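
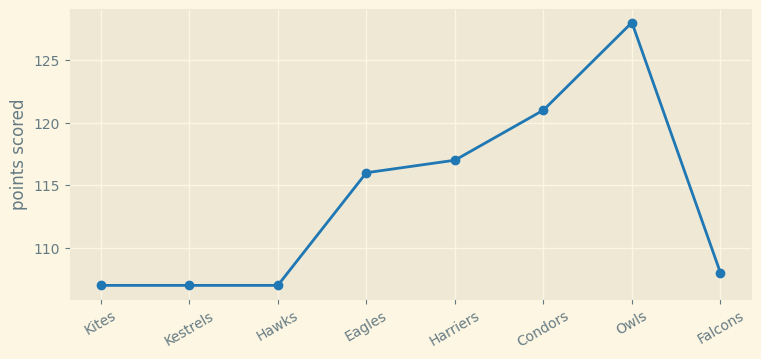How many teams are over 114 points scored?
Above 114: Eagles, Harriers, Condors, Owls.

4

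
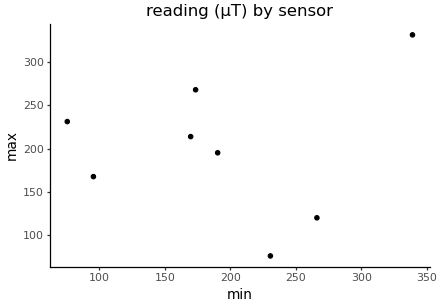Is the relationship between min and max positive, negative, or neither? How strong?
no clear correlation

Points are roughly uncorrelated; weak (|r| ≈ 0.1).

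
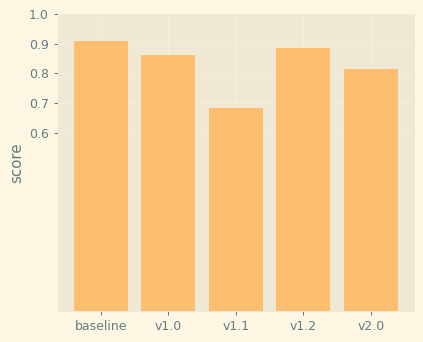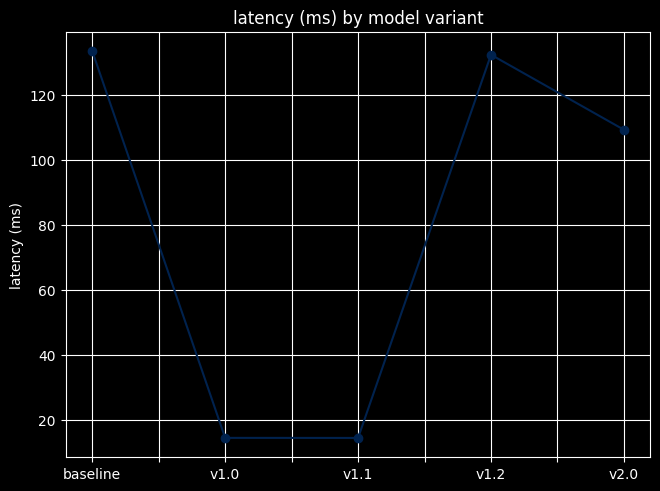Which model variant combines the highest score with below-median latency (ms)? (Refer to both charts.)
v1.0

Chart 2 median latency (ms) ≈ 100; below-median model variants: v1.0, v1.1. Among those, v1.0 has the highest score (≈ 0.9).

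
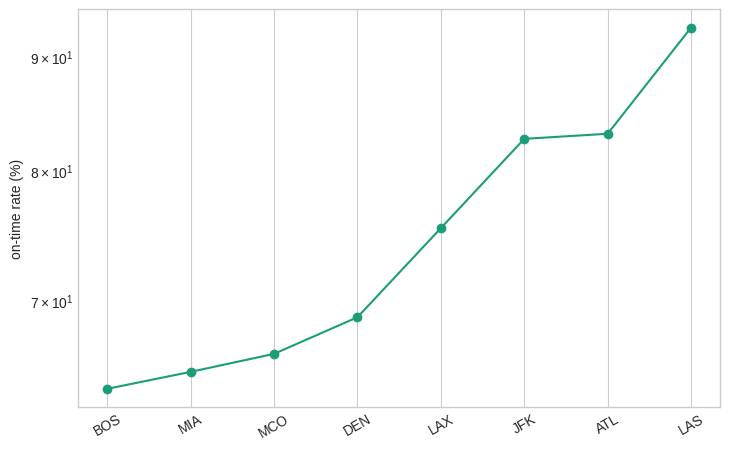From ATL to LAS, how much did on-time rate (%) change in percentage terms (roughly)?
ATL ≈ 85, LAS ≈ 95; (95 − 85) / 85 ≈ +11.8%.

≈ +11.8%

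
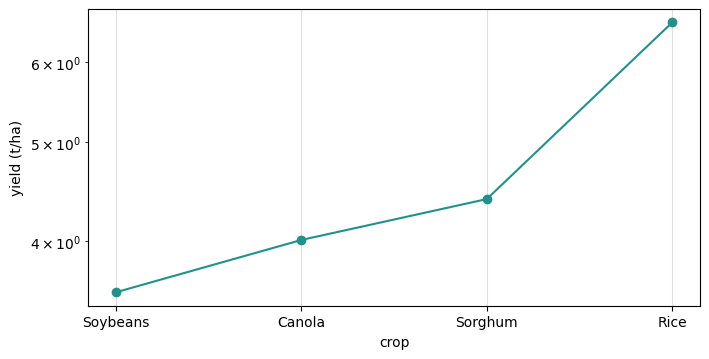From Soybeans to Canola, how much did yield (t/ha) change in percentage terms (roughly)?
≈ +14.3%

Soybeans ≈ 3.5, Canola ≈ 4.0; (4.0 − 3.5) / 3.5 ≈ +14.3%.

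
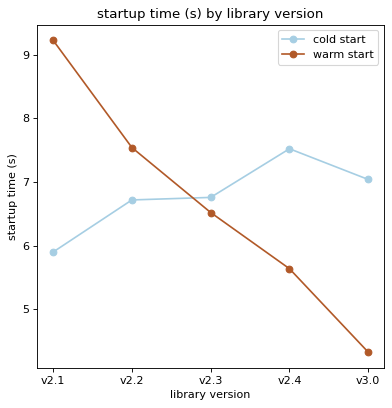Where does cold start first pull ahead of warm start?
v2.2: cold start ≈ 6.5 vs warm start ≈ 7.5 (not yet); v2.3: cold start ≈ 7.0 vs warm start ≈ 6.5 (first crossover).

v2.3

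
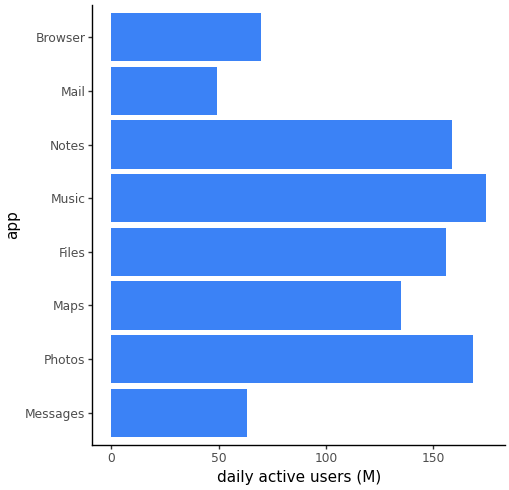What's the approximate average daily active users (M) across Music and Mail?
(180 + 40) / 2 ≈ 110.

≈ 110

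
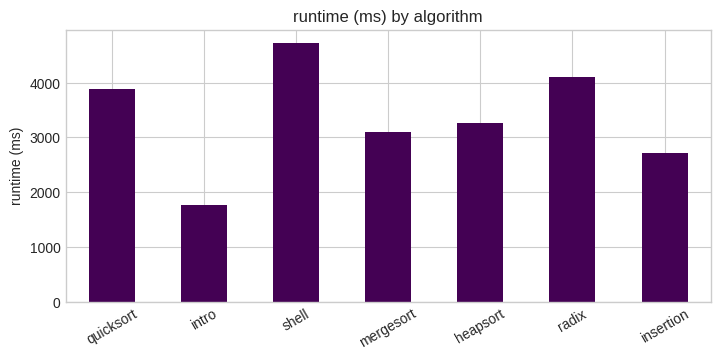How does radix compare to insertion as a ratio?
radix ≈ 4000, insertion ≈ 2500; 4000/2500 ≈ 1.6.

≈ 1.6×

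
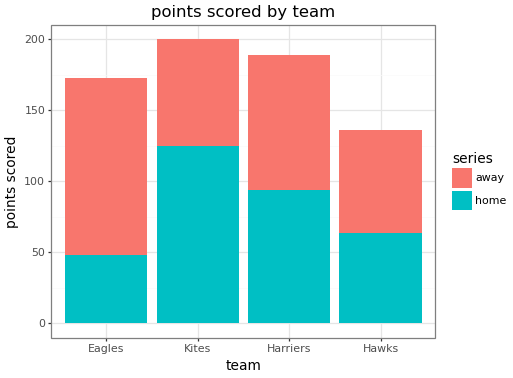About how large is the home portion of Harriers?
home top ≈ 100, bottom ≈ 0; segment ≈ 100.

≈ 100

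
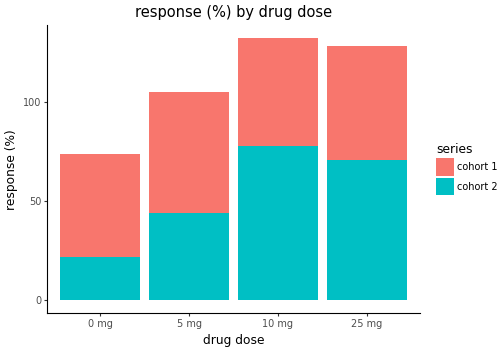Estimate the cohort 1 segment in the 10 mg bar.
≈ 60

cohort 1 top ≈ 140, bottom ≈ 80; segment ≈ 60.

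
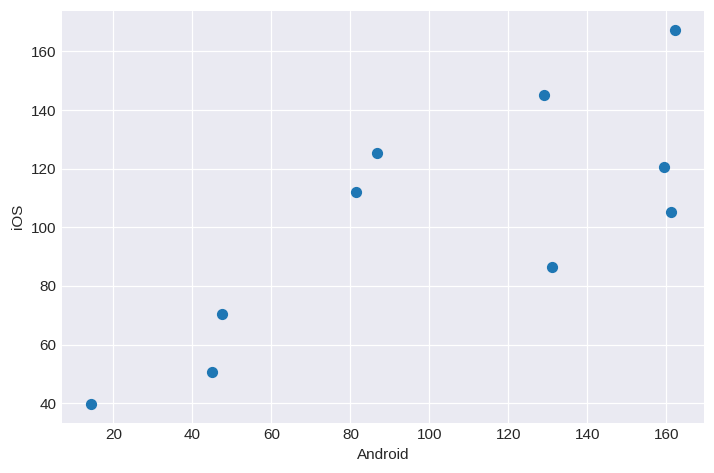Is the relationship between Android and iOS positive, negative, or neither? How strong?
Points are positively correlated; strong (|r| ≈ 0.8).

positive, strong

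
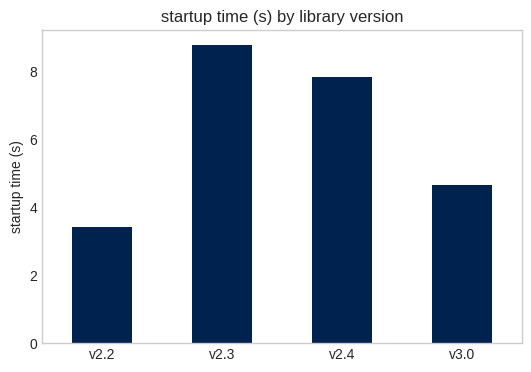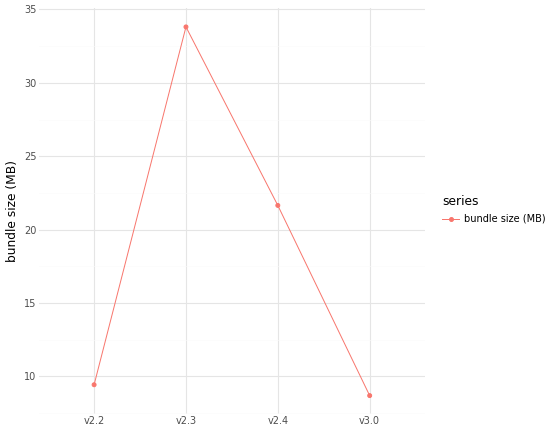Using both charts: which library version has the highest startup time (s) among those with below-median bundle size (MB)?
v3.0

Chart 2 median bundle size (MB) ≈ 15; below-median library versions: v2.2, v3.0. Among those, v3.0 has the highest startup time (s) (≈ 5).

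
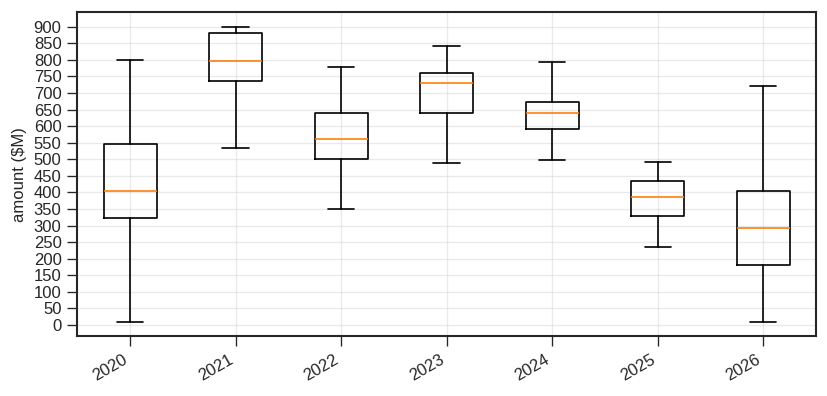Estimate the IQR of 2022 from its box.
Q3 ≈ 650, Q1 ≈ 500; IQR ≈ 150.

≈ 150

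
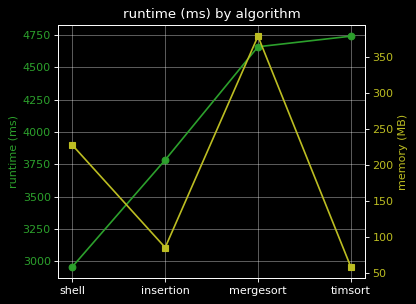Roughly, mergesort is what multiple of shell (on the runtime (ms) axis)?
mergesort ≈ 4600, shell ≈ 3000; 4600/3000 ≈ 1.53.

≈ 1.53×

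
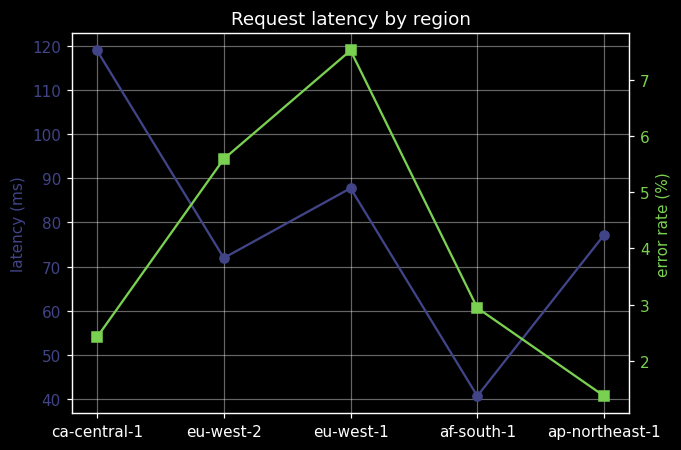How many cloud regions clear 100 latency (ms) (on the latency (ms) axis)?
1

Above 100: ca-central-1.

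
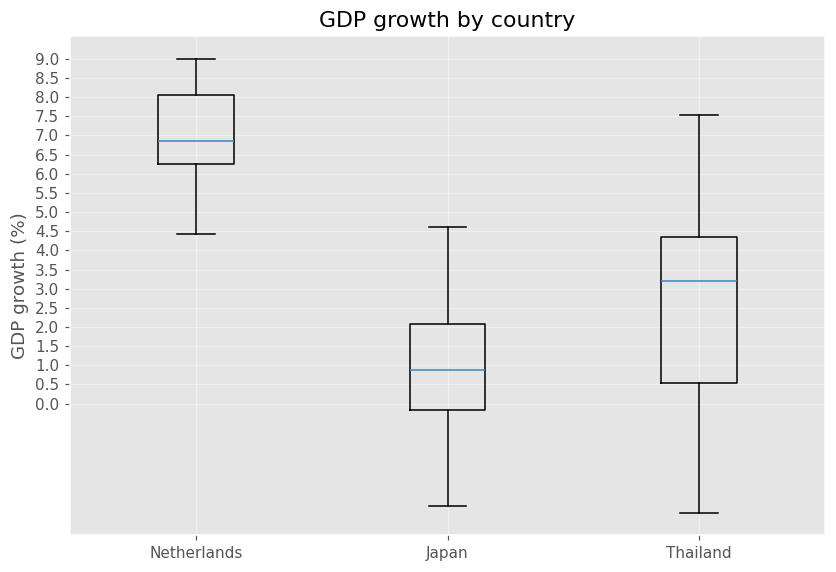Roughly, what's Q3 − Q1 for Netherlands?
≈ 1.5

Q3 ≈ 8.0, Q1 ≈ 6.5; IQR ≈ 1.5.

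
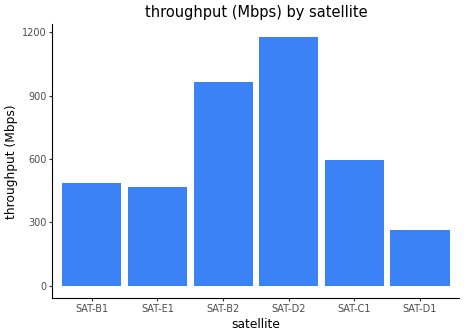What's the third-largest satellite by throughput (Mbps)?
SAT-C1

Top 4: SAT-D2 ≈ 1200, SAT-B2 ≈ 1000, SAT-C1 ≈ 600, SAT-B1 ≈ 500.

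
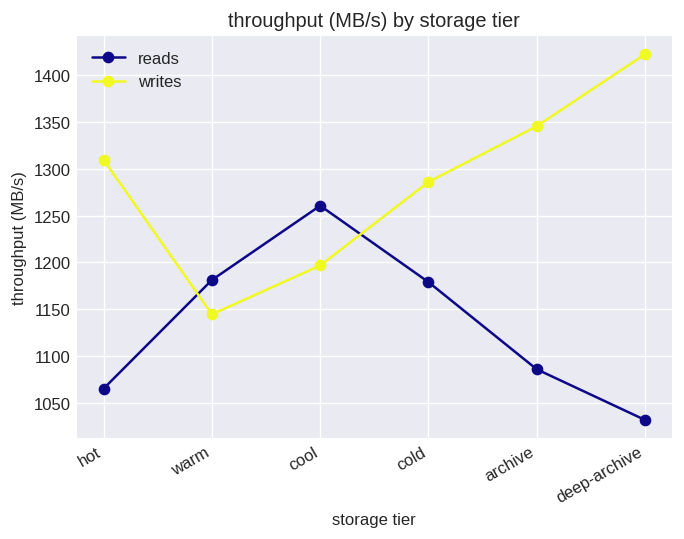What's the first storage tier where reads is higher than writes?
warm

hot: reads ≈ 1050 vs writes ≈ 1300 (not yet); warm: reads ≈ 1200 vs writes ≈ 1150 (first crossover).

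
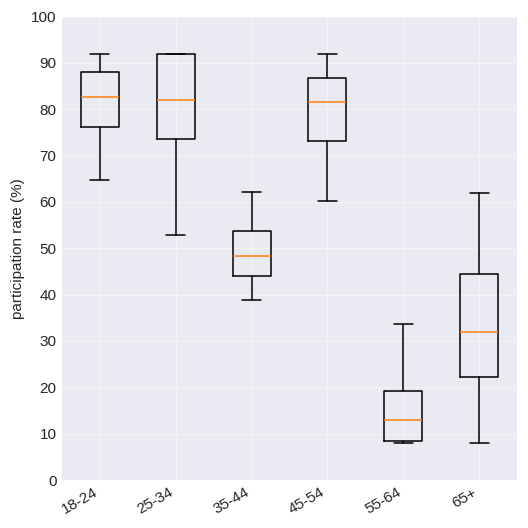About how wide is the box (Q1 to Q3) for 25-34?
Q3 ≈ 90, Q1 ≈ 70; IQR ≈ 20.

≈ 20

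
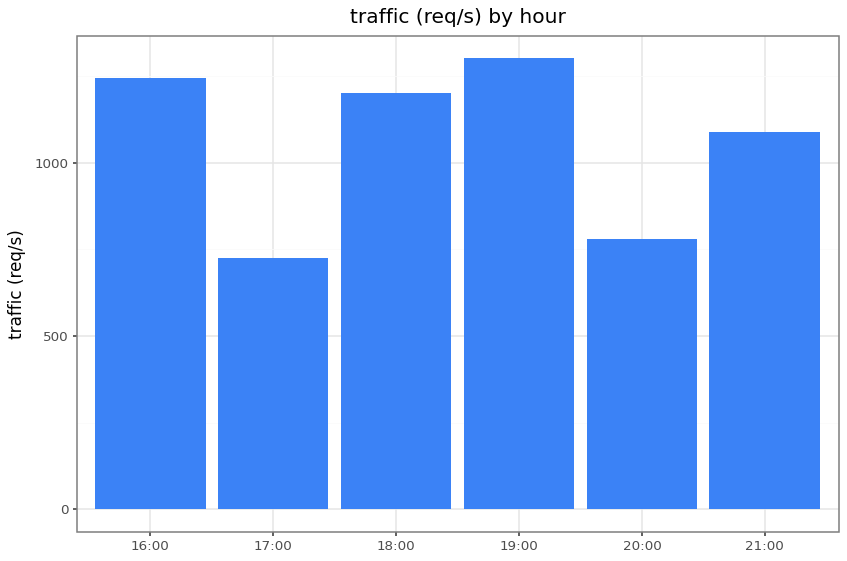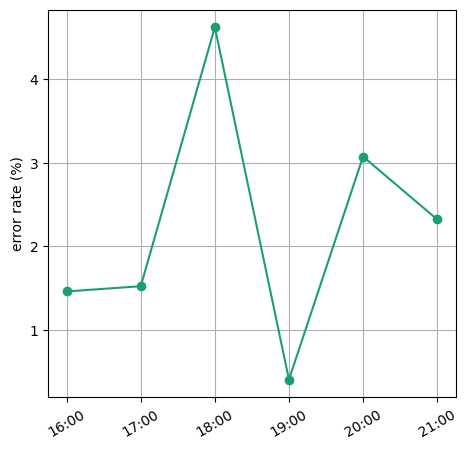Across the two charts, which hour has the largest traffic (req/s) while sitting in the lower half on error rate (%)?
19:00

Chart 2 median error rate (%) ≈ 2; below-median hours: 16:00, 17:00, 19:00. Among those, 19:00 has the highest traffic (req/s) (≈ 1400).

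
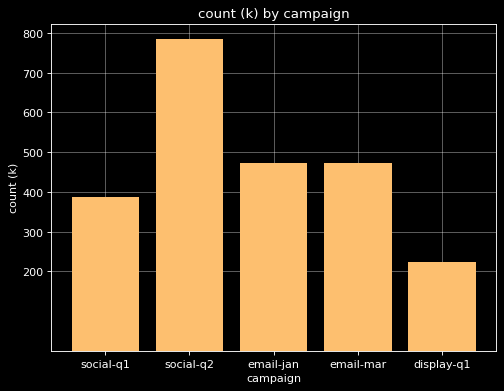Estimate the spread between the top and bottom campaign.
≈ 600

Max social-q2 ≈ 800, min display-q1 ≈ 200; range ≈ 600.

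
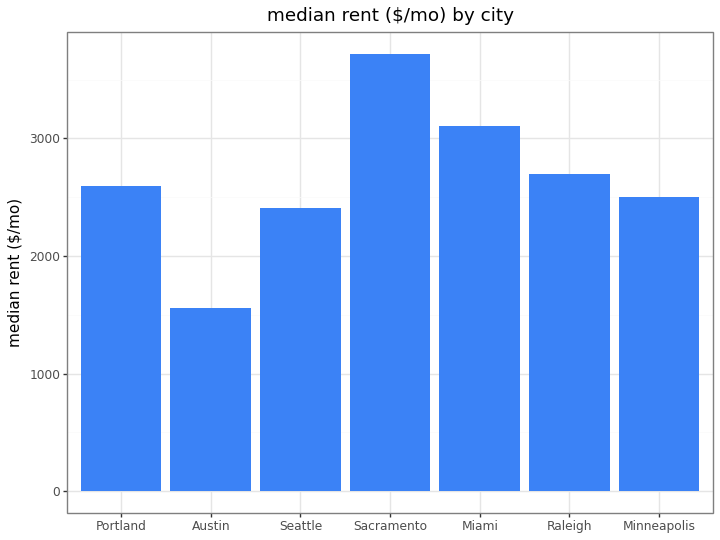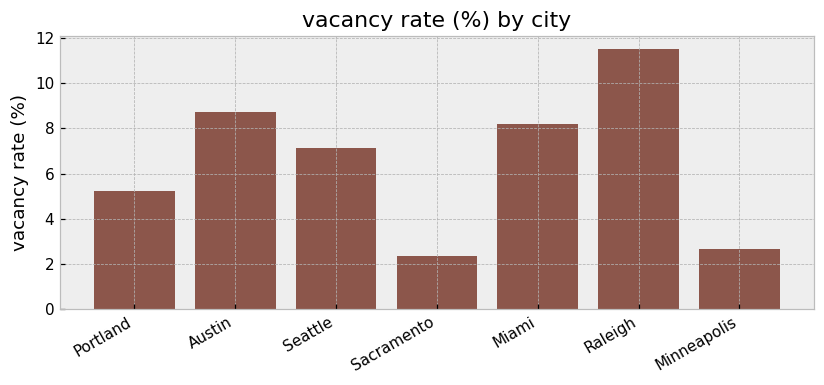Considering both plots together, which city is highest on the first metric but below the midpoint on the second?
Chart 2 median vacancy rate (%) ≈ 8; below-median cities: Portland, Sacramento, Minneapolis. Among those, Sacramento has the highest median rent ($/mo) (≈ 3500).

Sacramento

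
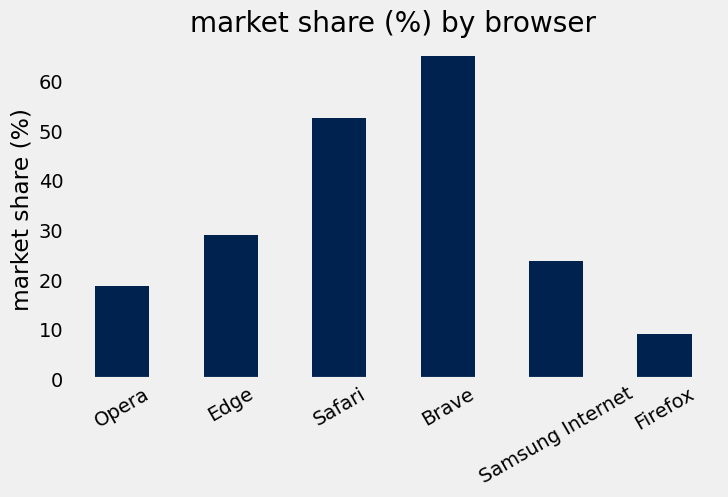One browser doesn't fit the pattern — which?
Brave

Brave ≈ 60; the rest sit between ≈ 10 and ≈ 50.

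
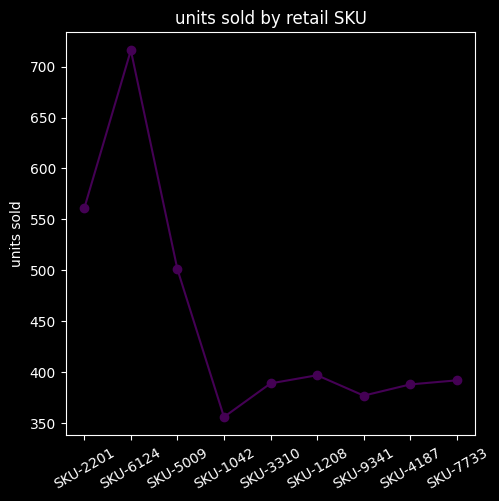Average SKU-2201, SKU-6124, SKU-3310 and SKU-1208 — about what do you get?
≈ 512

(550 + 700 + 400 + 400) / 4 ≈ 512.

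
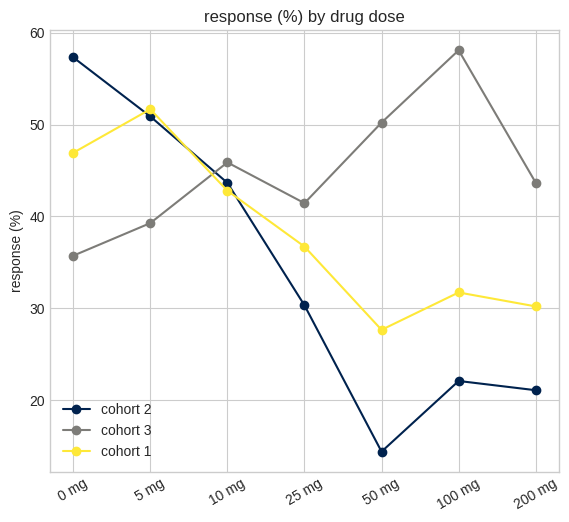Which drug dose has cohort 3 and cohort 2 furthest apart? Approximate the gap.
100 mg: cohort 3 ≈ 60, cohort 2 ≈ 20 → gap ≈ 40. Next-largest (50 mg) is only ≈ 35.

100 mg, ≈ 40 %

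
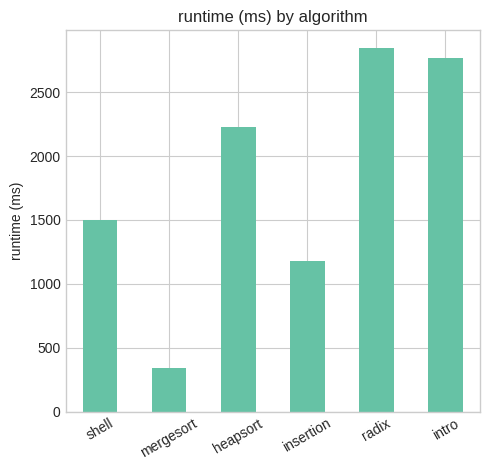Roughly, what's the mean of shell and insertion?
(1500 + 1000) / 2 ≈ 1250.

≈ 1250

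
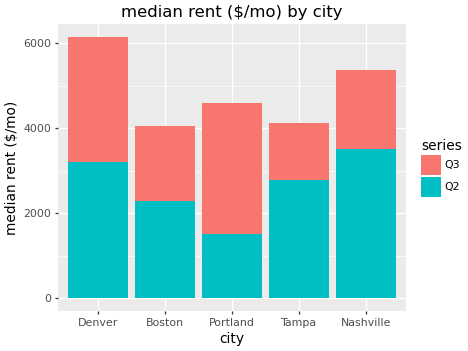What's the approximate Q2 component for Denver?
≈ 3000

Q2 top ≈ 3000, bottom ≈ 0; segment ≈ 3000.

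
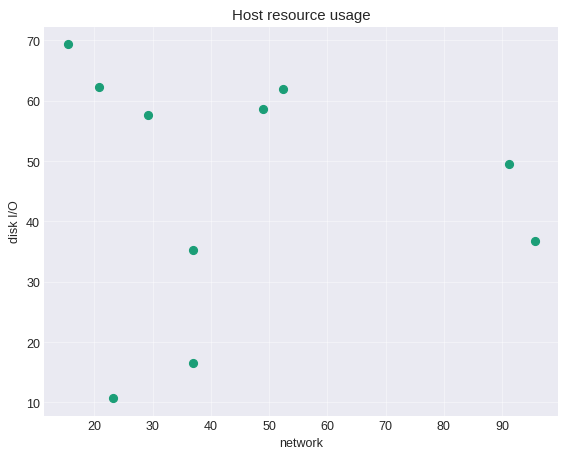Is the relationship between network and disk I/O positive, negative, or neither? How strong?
Points are roughly uncorrelated; weak (|r| ≈ 0.1).

no clear correlation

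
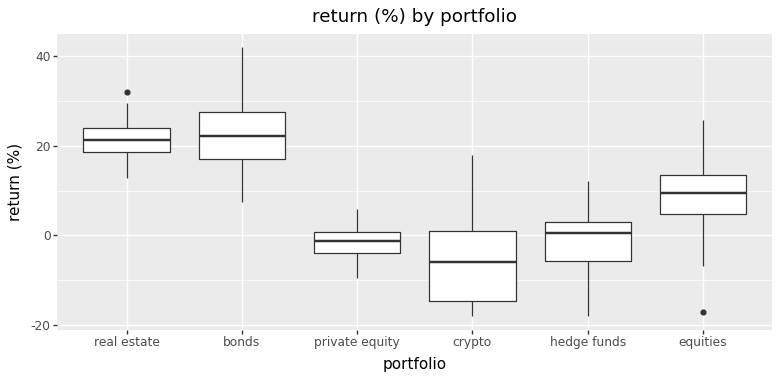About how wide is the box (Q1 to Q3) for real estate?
Q3 ≈ 25, Q1 ≈ 20; IQR ≈ 5.

≈ 5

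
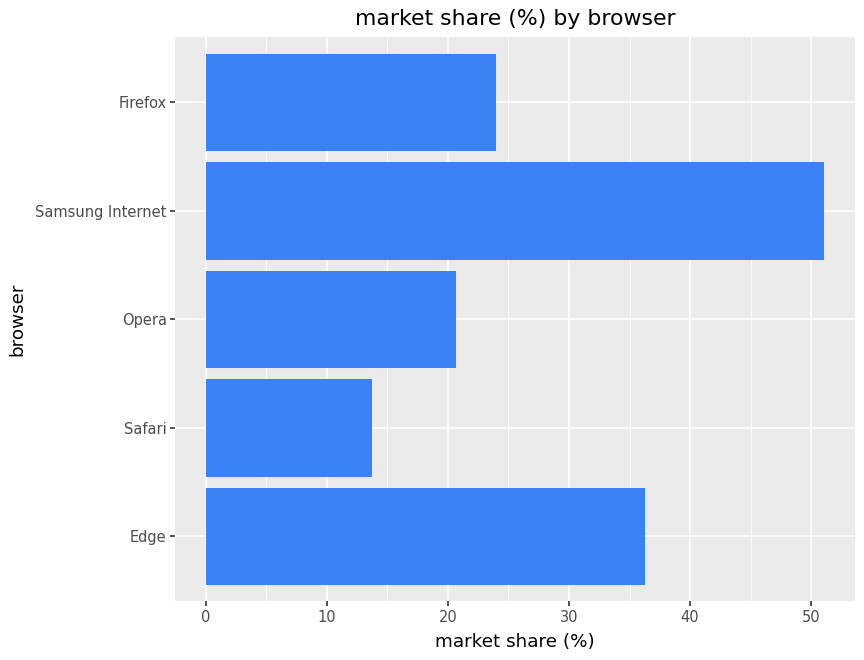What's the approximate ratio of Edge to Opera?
Edge ≈ 35, Opera ≈ 20; 35/20 ≈ 1.75.

≈ 1.75×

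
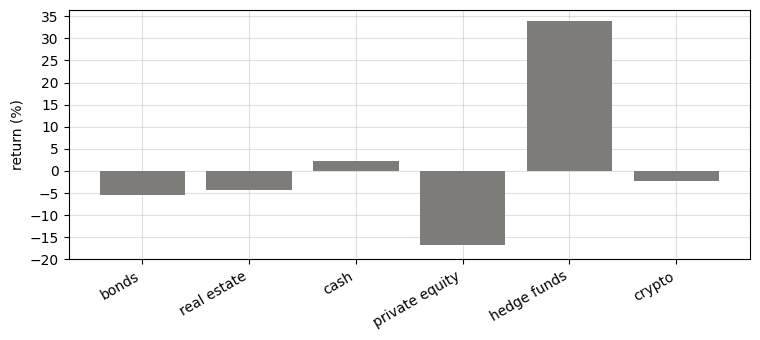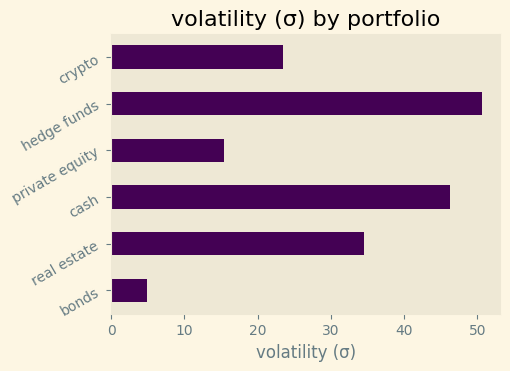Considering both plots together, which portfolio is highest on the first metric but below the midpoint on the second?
Chart 2 median volatility (σ) ≈ 30; below-median portfolios: bonds, private equity, crypto. Among those, crypto has the highest return (%) (≈ 0).

crypto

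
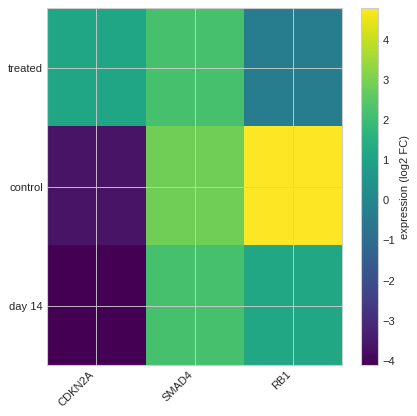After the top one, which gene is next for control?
Top 3 for control: RB1 ≈ 5, SMAD4 ≈ 3, CDKN2A ≈ -4.

SMAD4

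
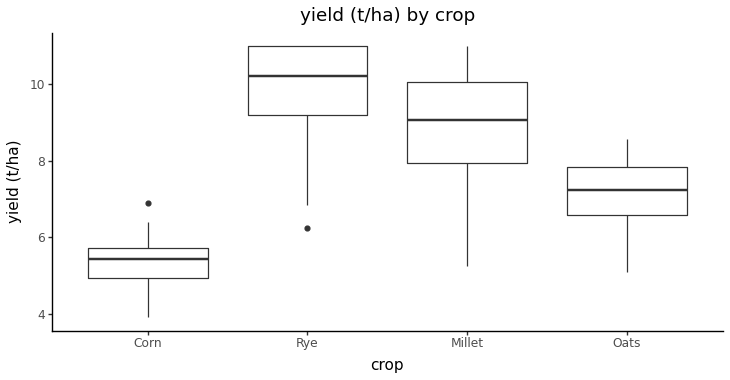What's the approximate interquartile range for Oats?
Q3 ≈ 8.0, Q1 ≈ 6.5; IQR ≈ 1.5.

≈ 1.5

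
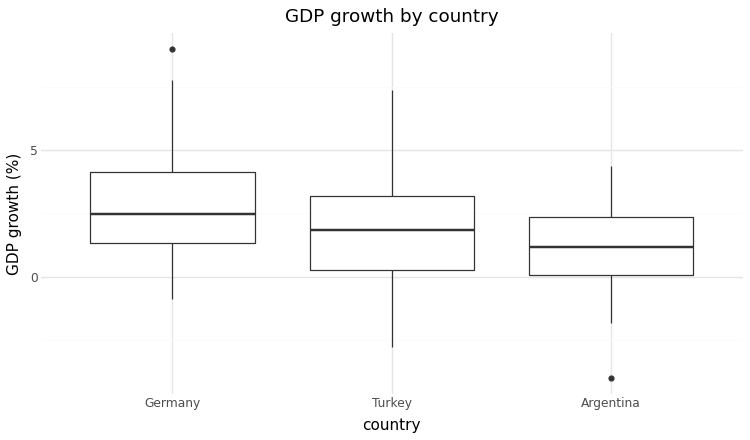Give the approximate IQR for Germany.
Q3 ≈ 4.0, Q1 ≈ 1.5; IQR ≈ 2.5.

≈ 2.5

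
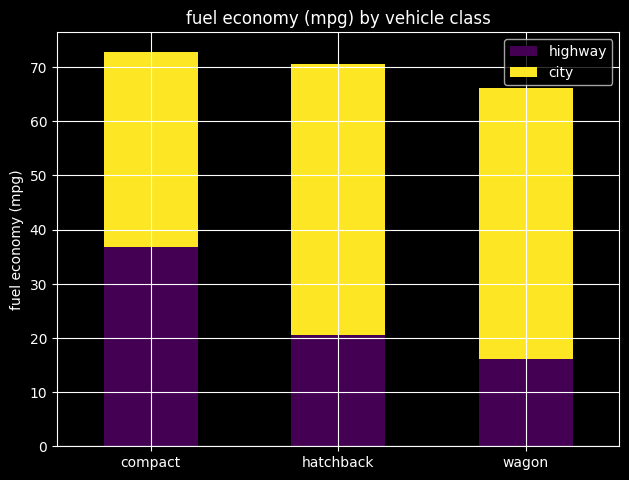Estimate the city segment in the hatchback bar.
≈ 50

city top ≈ 70, bottom ≈ 20; segment ≈ 50.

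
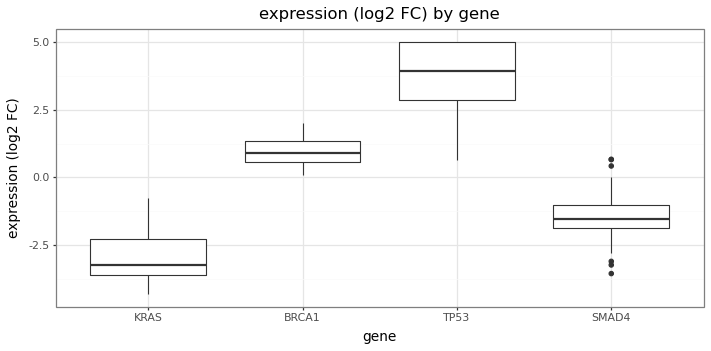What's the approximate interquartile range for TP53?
Q3 ≈ 5, Q1 ≈ 3; IQR ≈ 2.

≈ 2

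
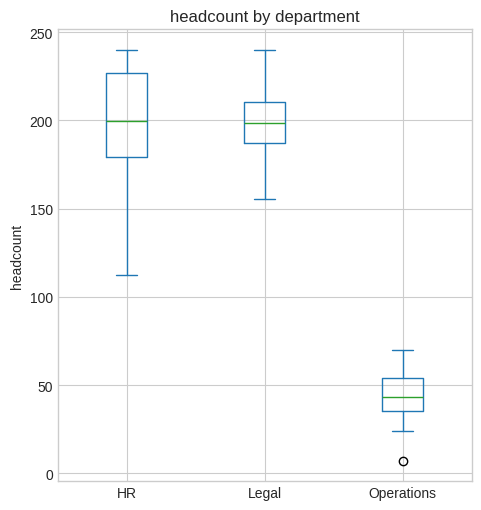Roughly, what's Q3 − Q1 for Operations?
Q3 ≈ 60, Q1 ≈ 40; IQR ≈ 20.

≈ 20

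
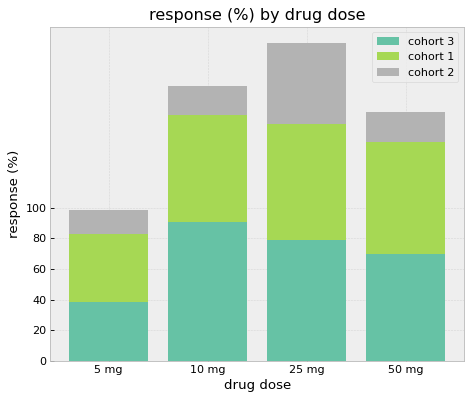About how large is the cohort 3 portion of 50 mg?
cohort 3 top ≈ 60, bottom ≈ 0; segment ≈ 60.

≈ 60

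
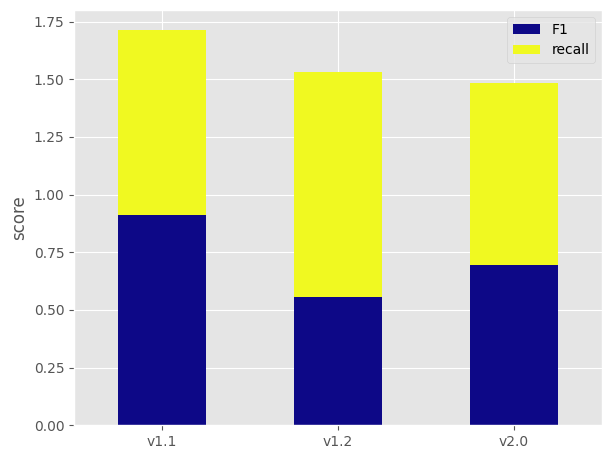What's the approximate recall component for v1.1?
≈ 0.8

recall top ≈ 1.8, bottom ≈ 1.0; segment ≈ 0.8.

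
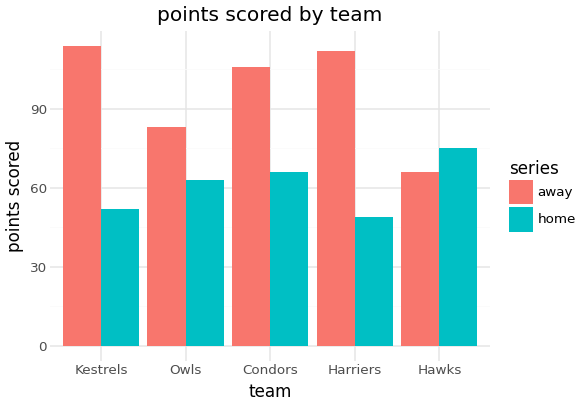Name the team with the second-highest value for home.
Condors

Top 3 for home: Hawks ≈ 80, Condors ≈ 70, Owls ≈ 60.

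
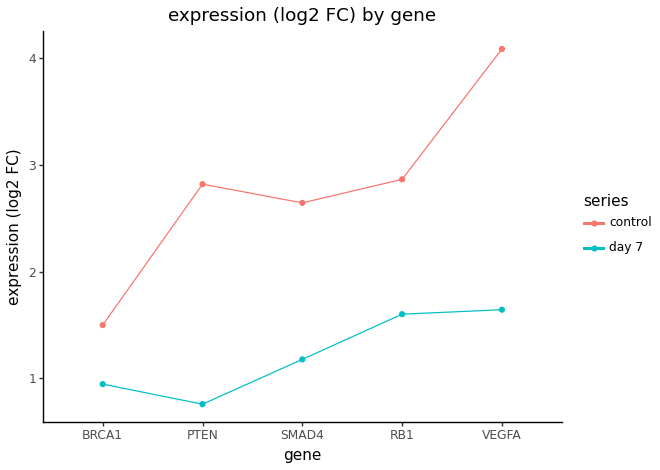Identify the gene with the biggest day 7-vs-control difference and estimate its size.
VEGFA: day 7 ≈ 1.5, control ≈ 4.0 → gap ≈ 2.5. Next-largest (PTEN) is only ≈ 2.0.

VEGFA, ≈ 2.5 log2 FC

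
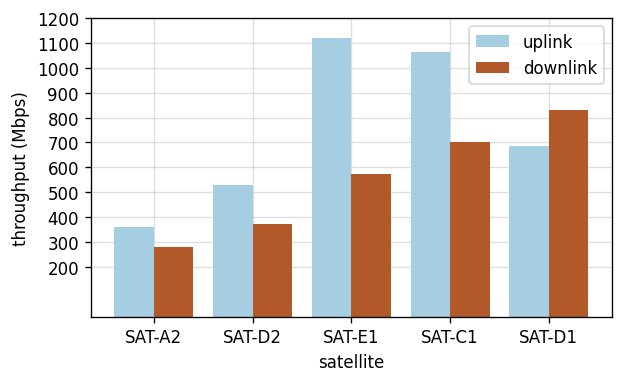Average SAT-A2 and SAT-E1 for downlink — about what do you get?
(300 + 600) / 2 ≈ 450.

≈ 450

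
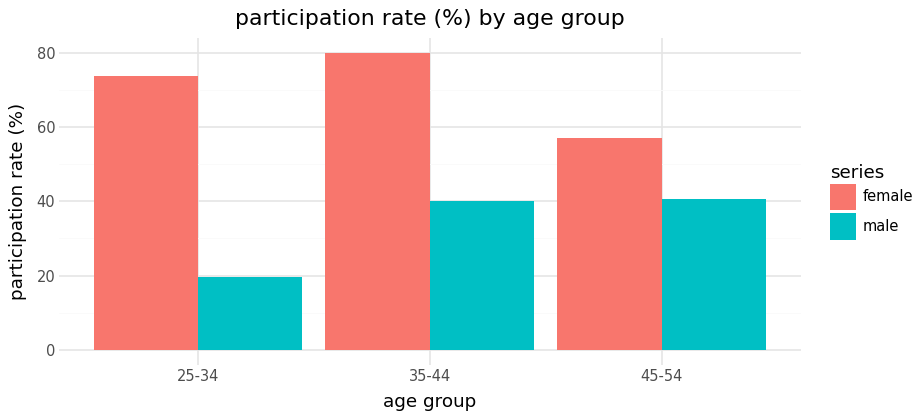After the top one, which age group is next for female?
25-34

Top 3 for female: 35-44 ≈ 80, 25-34 ≈ 70, 45-54 ≈ 60.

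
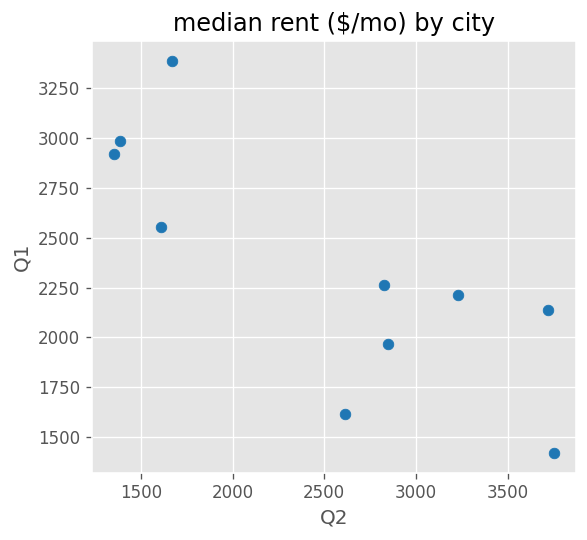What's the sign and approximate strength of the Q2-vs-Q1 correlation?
negative, strong

Points are negatively correlated; strong (|r| ≈ 0.8).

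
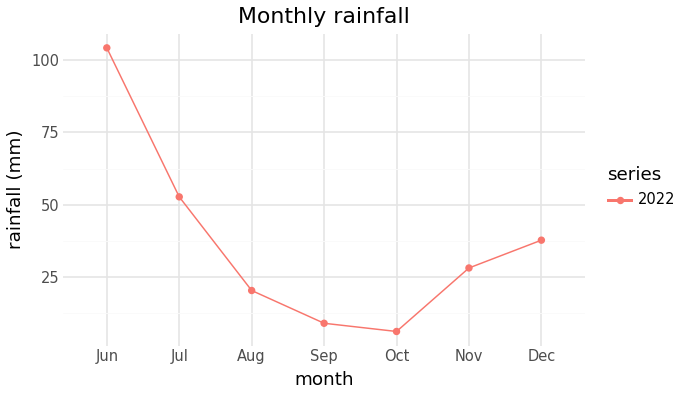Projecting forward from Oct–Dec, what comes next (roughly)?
≈ 55

Last three: 10, 30, 40 → slope ≈ 15/step → next ≈ 55.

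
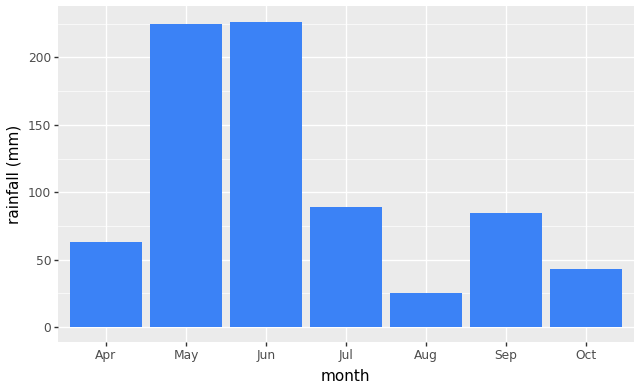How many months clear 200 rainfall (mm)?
Above 200: May, Jun.

2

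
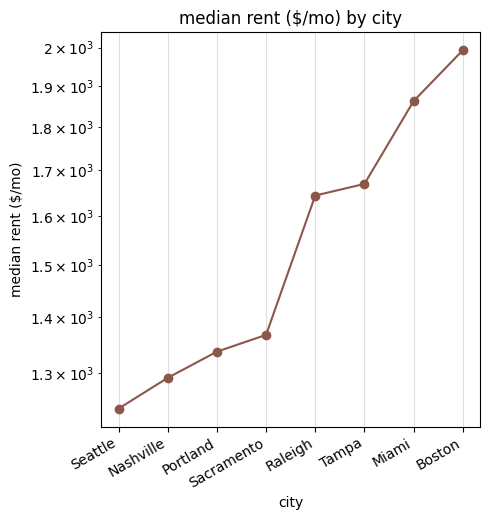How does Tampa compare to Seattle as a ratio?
Tampa ≈ 1700, Seattle ≈ 1200; 1700/1200 ≈ 1.42.

≈ 1.42×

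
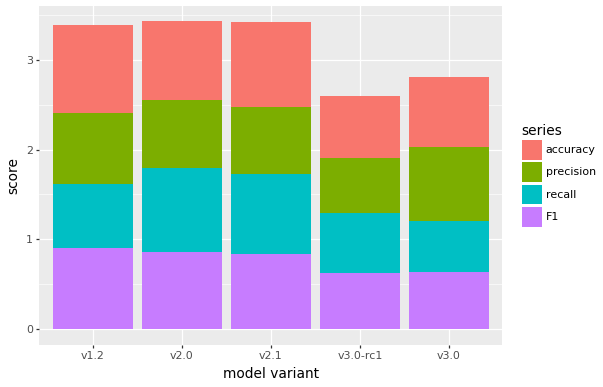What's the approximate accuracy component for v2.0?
≈ 1.0

accuracy top ≈ 3.5, bottom ≈ 2.5; segment ≈ 1.0.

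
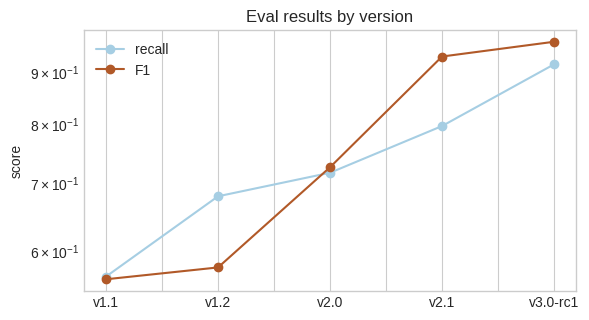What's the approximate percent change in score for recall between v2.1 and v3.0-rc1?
v2.1 ≈ 0.80, v3.0-rc1 ≈ 0.90; (0.90 − 0.80) / 0.80 ≈ +12.5%.

≈ +12.5%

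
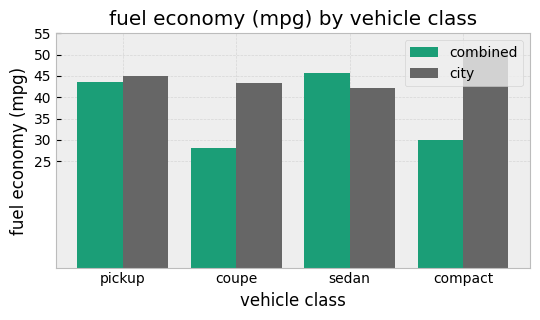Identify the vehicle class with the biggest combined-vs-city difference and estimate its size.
compact: combined ≈ 30, city ≈ 50 → gap ≈ 20. Next-largest (coupe) is only ≈ 15.

compact, ≈ 20 mpg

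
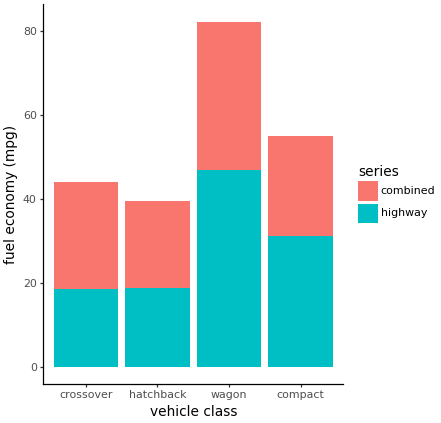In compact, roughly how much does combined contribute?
≈ 20

combined top ≈ 50, bottom ≈ 30; segment ≈ 20.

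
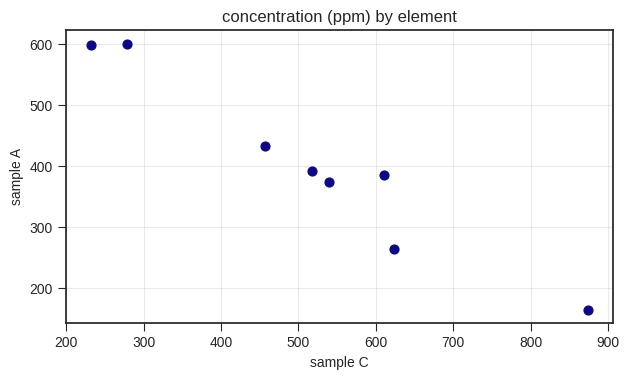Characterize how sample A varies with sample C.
Points are negatively correlated; strong (|r| ≈ 1.0).

negative, strong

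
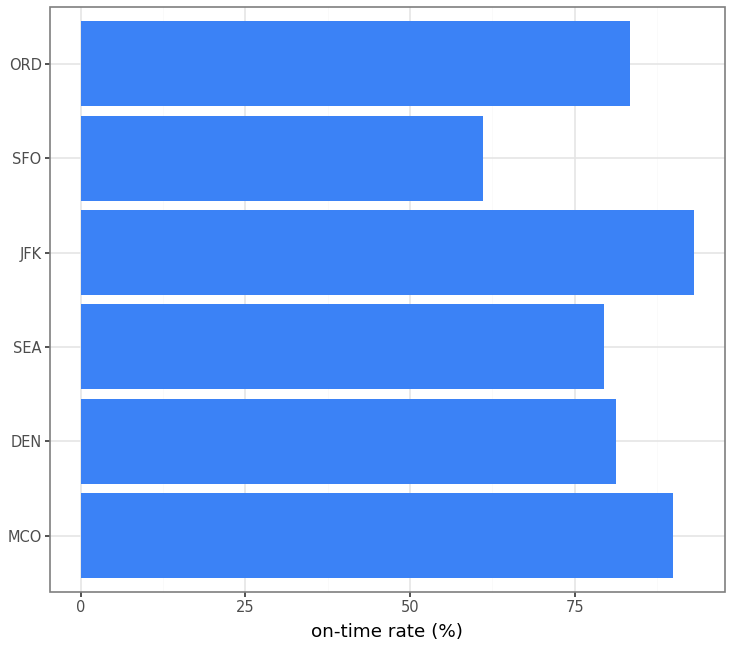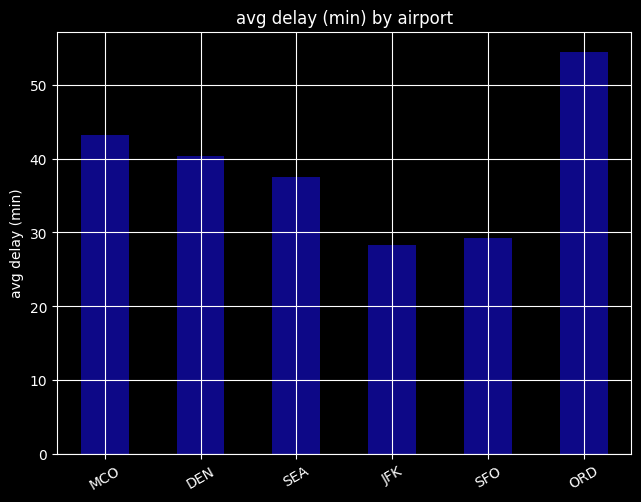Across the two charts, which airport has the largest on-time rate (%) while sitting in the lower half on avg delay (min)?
JFK

Chart 2 median avg delay (min) ≈ 40; below-median airports: SEA, JFK, SFO. Among those, JFK has the highest on-time rate (%) (≈ 90).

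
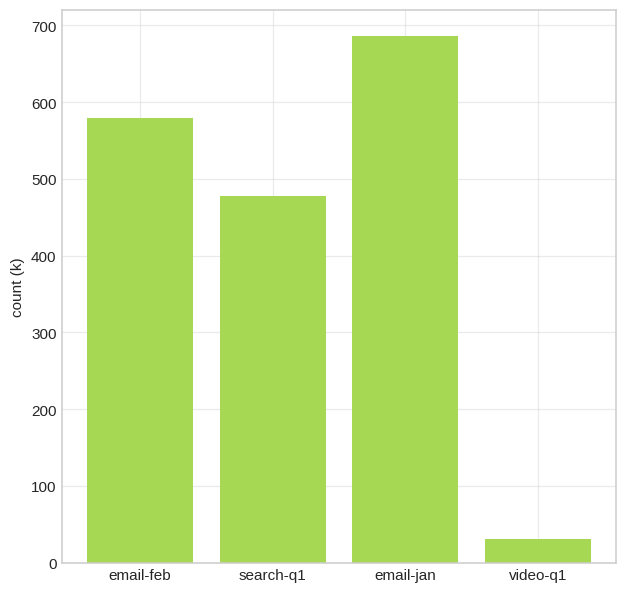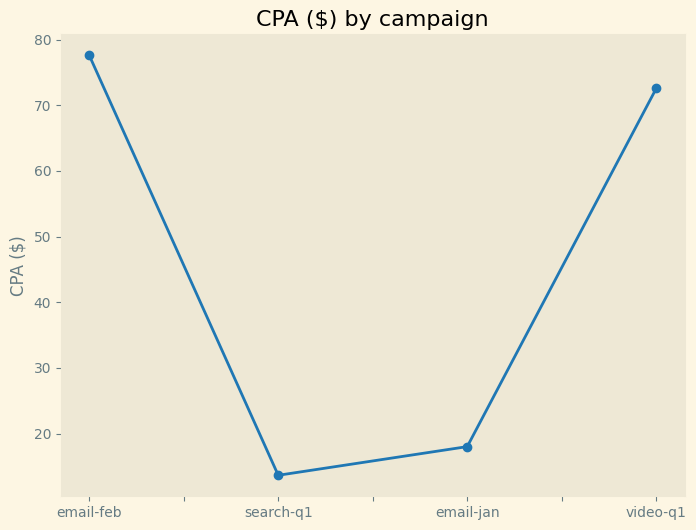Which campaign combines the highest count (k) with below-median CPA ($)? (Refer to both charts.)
email-jan

Chart 2 median CPA ($) ≈ 50; below-median campaigns: search-q1, email-jan. Among those, email-jan has the highest count (k) (≈ 700).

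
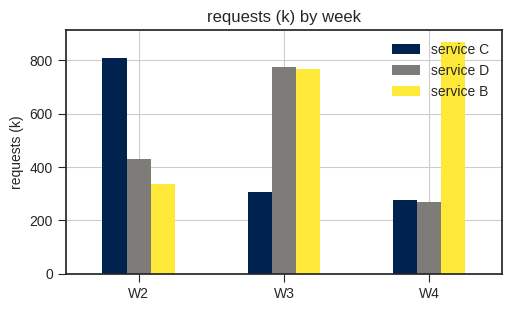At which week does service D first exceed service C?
W2: service D ≈ 400 vs service C ≈ 800 (not yet); W3: service D ≈ 800 vs service C ≈ 300 (first crossover).

W3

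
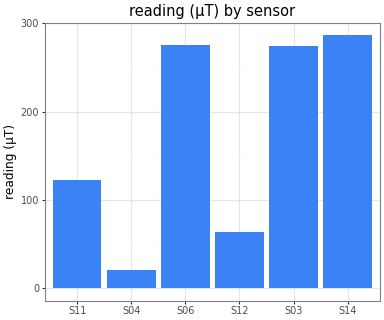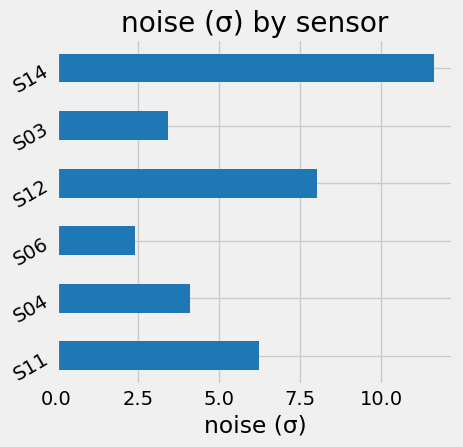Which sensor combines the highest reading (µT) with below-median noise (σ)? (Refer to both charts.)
Chart 2 median noise (σ) ≈ 6; below-median sensors: S04, S06, S03. Among those, S06 has the highest reading (µT) (≈ 300).

S06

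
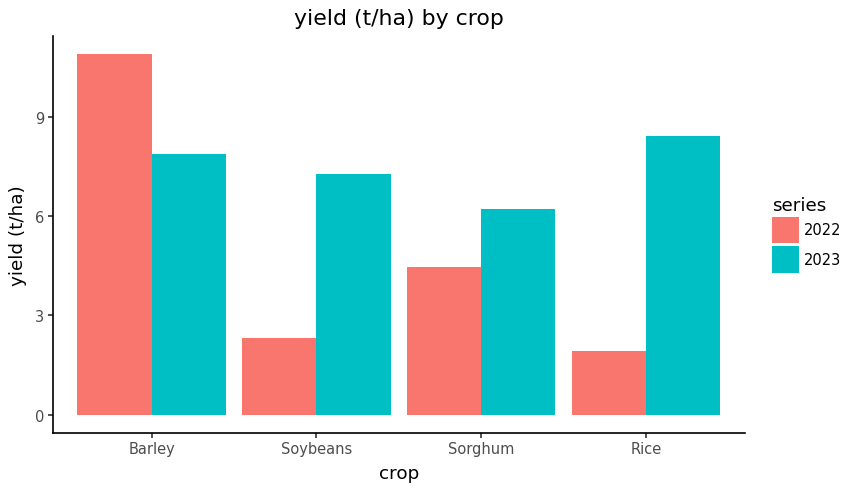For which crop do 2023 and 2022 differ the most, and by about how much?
Rice: 2023 ≈ 8, 2022 ≈ 2 → gap ≈ 6. Next-largest (Soybeans) is only ≈ 5.

Rice, ≈ 6 t/ha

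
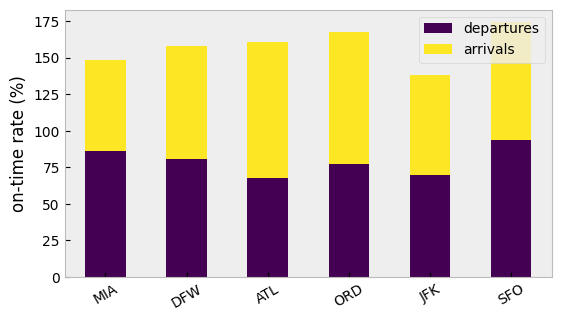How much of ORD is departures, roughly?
departures top ≈ 80, bottom ≈ 0; segment ≈ 80.

≈ 80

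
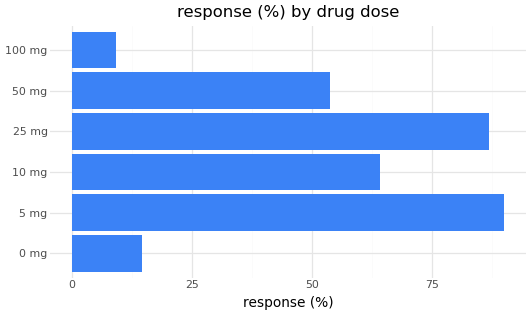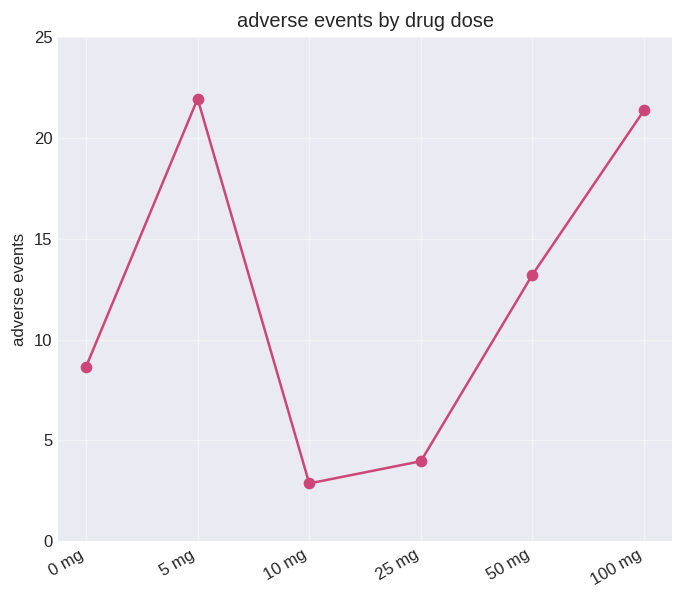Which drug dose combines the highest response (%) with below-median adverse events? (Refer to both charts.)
Chart 2 median adverse events ≈ 10; below-median drug doses: 0 mg, 10 mg, 25 mg. Among those, 25 mg has the highest response (%) (≈ 90).

25 mg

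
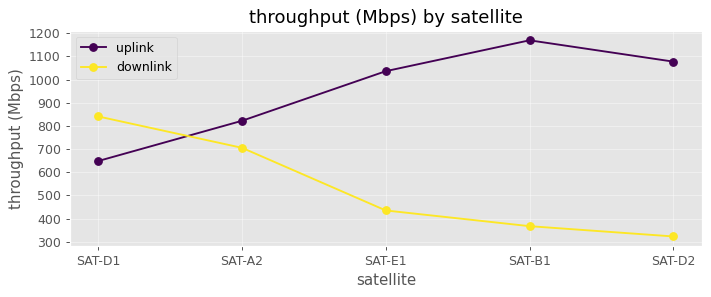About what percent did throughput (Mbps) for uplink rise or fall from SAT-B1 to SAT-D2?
SAT-B1 ≈ 1200, SAT-D2 ≈ 1100; (1100 − 1200) / 1200 ≈ -8.3%.

≈ -8.3%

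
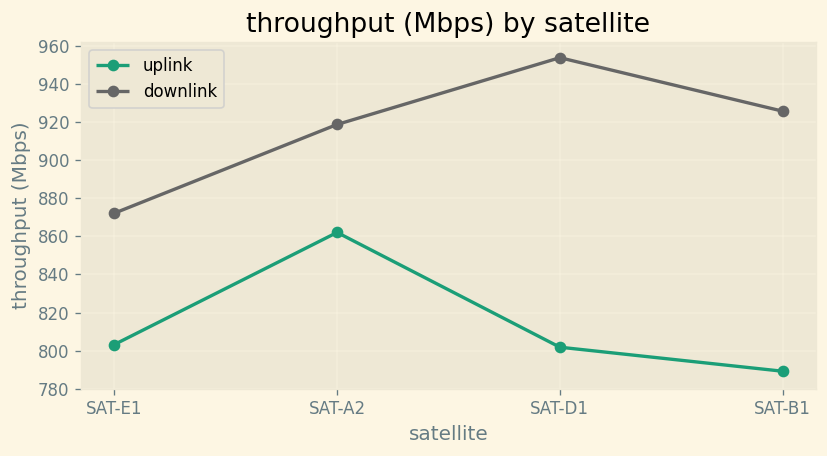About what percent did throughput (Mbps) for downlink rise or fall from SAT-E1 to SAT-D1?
≈ +9.1%

SAT-E1 ≈ 880, SAT-D1 ≈ 960; (960 − 880) / 880 ≈ +9.1%.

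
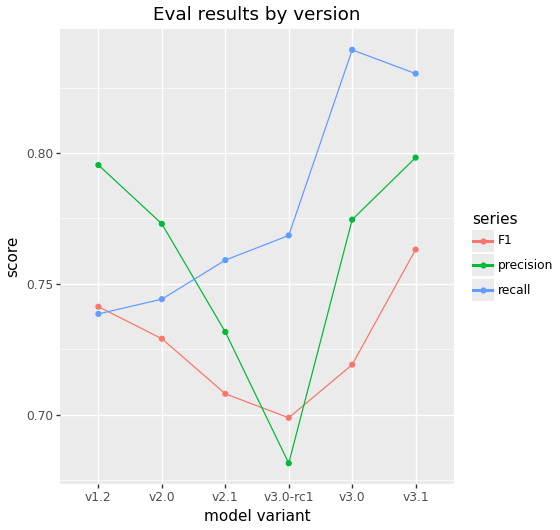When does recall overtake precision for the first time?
v2.0: recall ≈ 0.74 vs precision ≈ 0.78 (not yet); v2.1: recall ≈ 0.76 vs precision ≈ 0.74 (first crossover).

v2.1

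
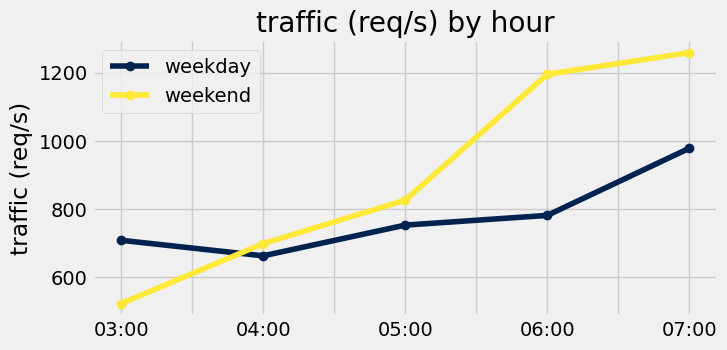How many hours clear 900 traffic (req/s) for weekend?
2

Above 900: 06:00, 07:00.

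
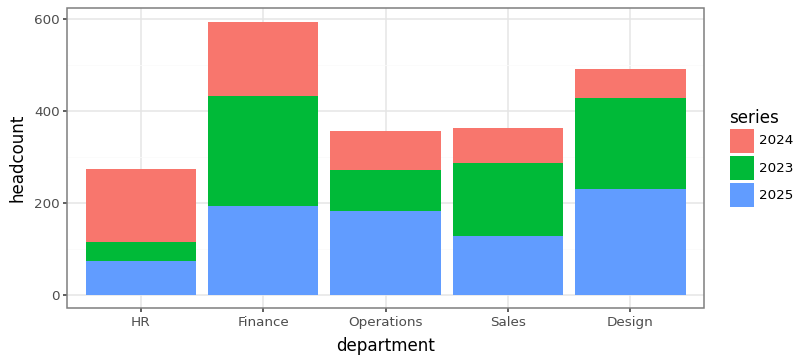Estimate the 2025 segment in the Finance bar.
≈ 200

2025 top ≈ 200, bottom ≈ 0; segment ≈ 200.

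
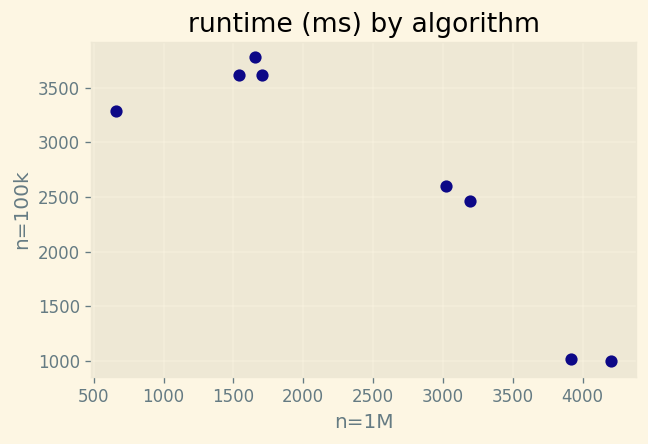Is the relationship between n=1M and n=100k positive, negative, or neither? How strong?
negative, strong

Points are negatively correlated; strong (|r| ≈ 0.9).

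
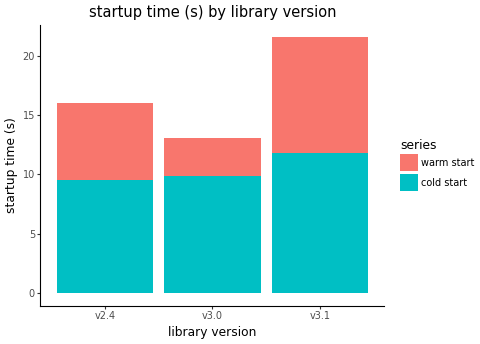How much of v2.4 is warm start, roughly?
≈ 6

warm start top ≈ 16, bottom ≈ 10; segment ≈ 6.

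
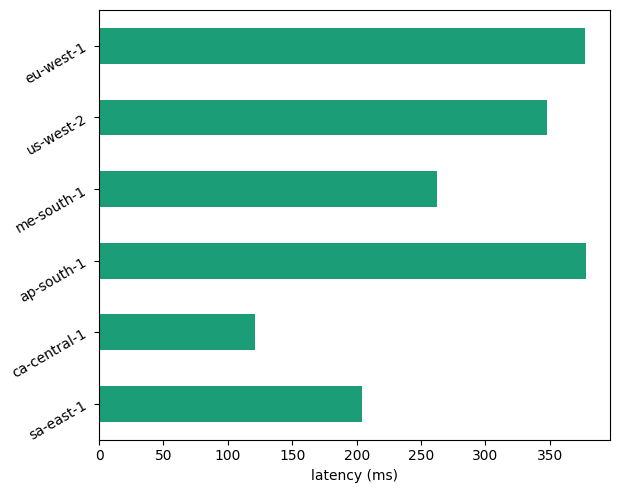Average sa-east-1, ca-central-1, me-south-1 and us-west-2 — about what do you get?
≈ 225

(200 + 100 + 250 + 350) / 4 ≈ 225.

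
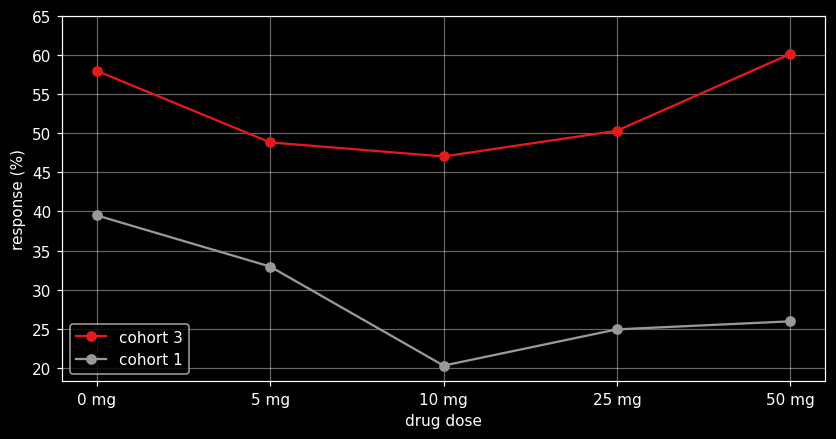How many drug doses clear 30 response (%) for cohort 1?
2

Above 30: 0 mg, 5 mg.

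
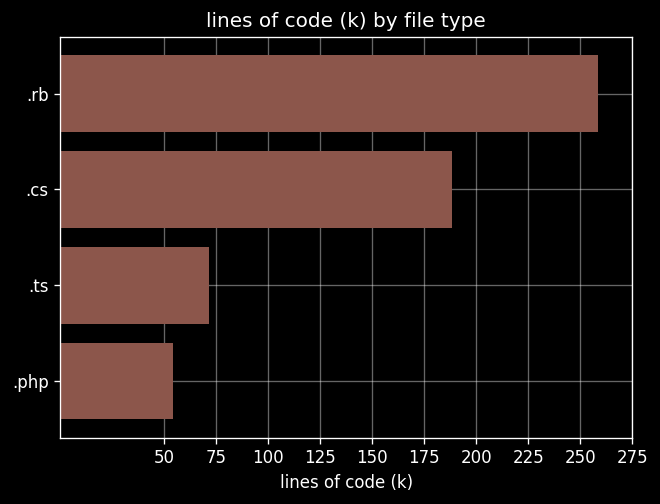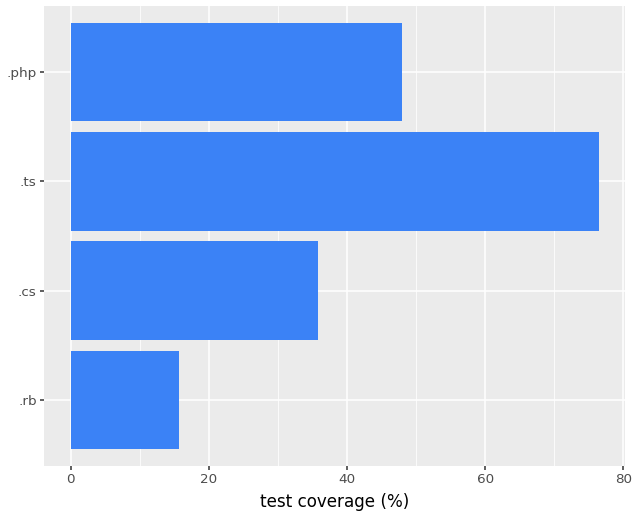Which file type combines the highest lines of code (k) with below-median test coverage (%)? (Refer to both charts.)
Chart 2 median test coverage (%) ≈ 40; below-median file types: .rb, .cs. Among those, .rb has the highest lines of code (k) (≈ 250).

.rb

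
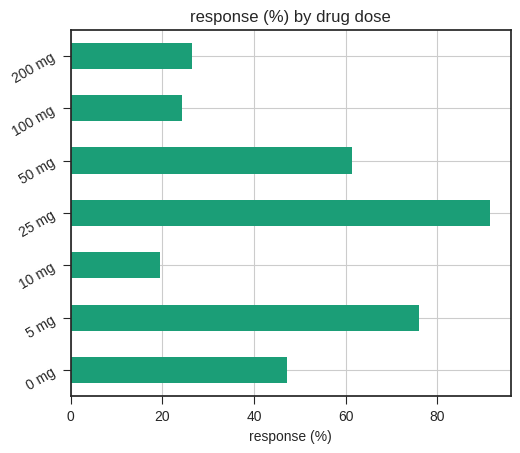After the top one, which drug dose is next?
Top 3: 25 mg ≈ 90, 5 mg ≈ 80, 50 mg ≈ 60.

5 mg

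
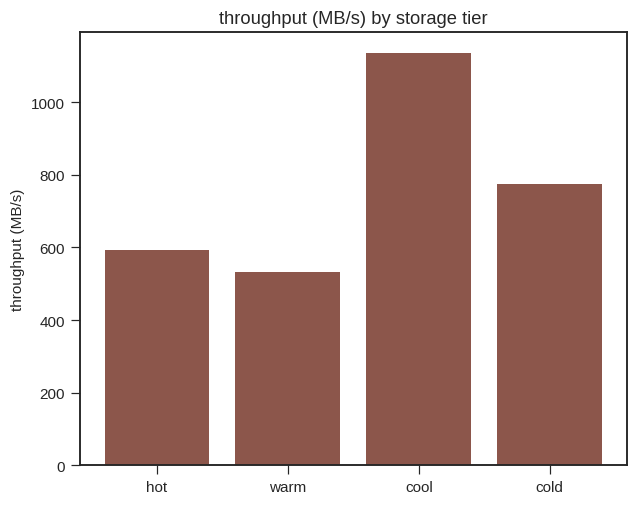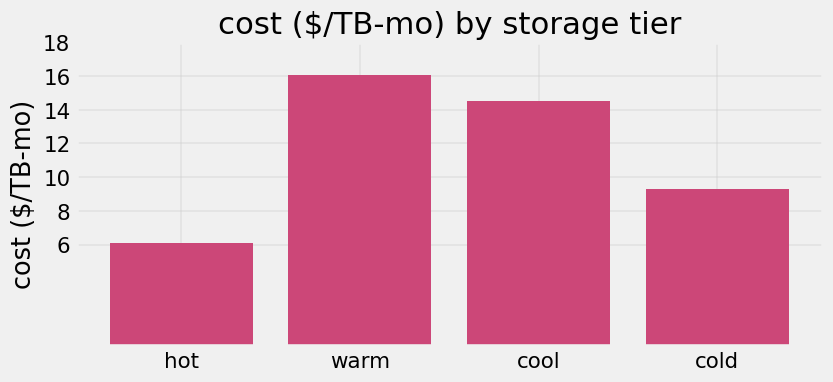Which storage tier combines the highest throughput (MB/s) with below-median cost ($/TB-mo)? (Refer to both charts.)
cold

Chart 2 median cost ($/TB-mo) ≈ 12; below-median storage tiers: hot, cold. Among those, cold has the highest throughput (MB/s) (≈ 800).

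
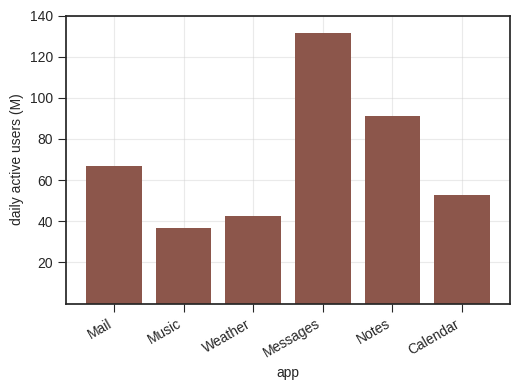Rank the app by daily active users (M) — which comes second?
Notes

Top 3: Messages ≈ 140, Notes ≈ 100, Mail ≈ 60.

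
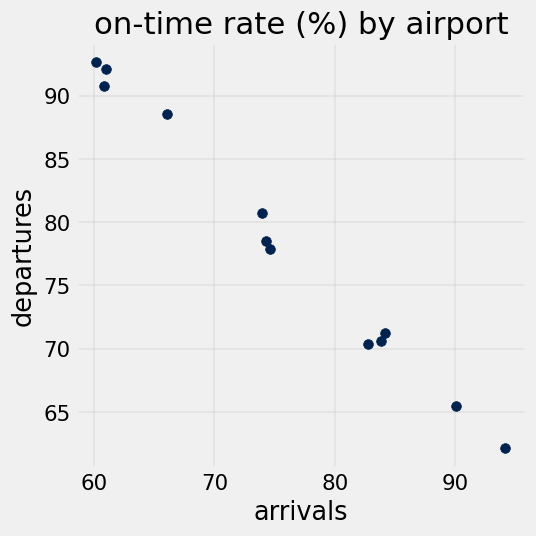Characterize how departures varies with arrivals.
Points are negatively correlated; strong (|r| ≈ 1.0).

negative, strong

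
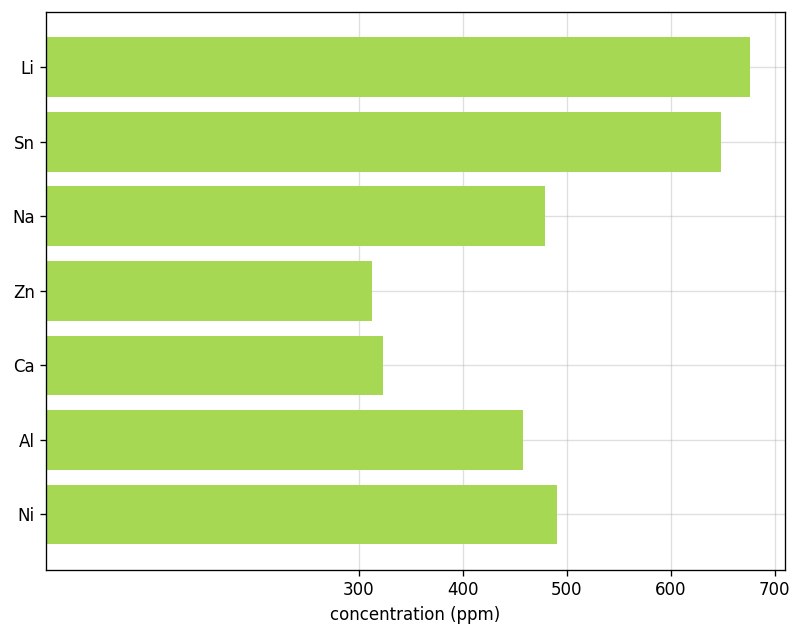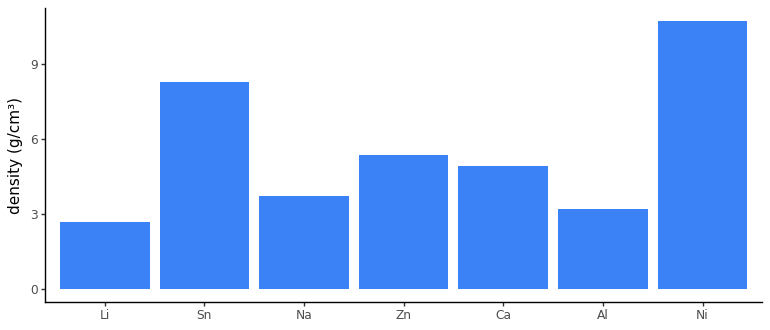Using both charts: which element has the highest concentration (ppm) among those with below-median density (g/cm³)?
Li

Chart 2 median density (g/cm³) ≈ 5; below-median elements: Li, Na, Al. Among those, Li has the highest concentration (ppm) (≈ 700).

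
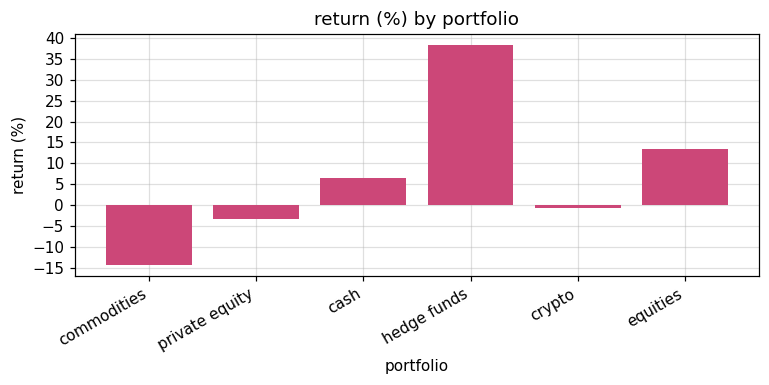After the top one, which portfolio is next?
equities

Top 3: hedge funds ≈ 40, equities ≈ 15, cash ≈ 5.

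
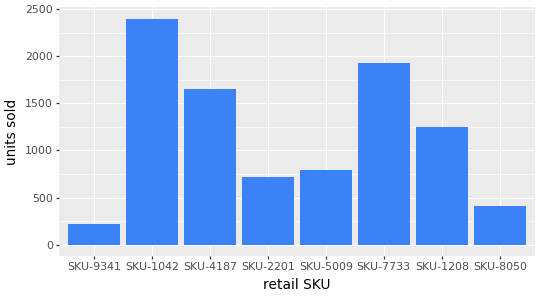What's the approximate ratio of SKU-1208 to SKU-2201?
SKU-1208 ≈ 1200, SKU-2201 ≈ 800; 1200/800 ≈ 1.5.

≈ 1.5×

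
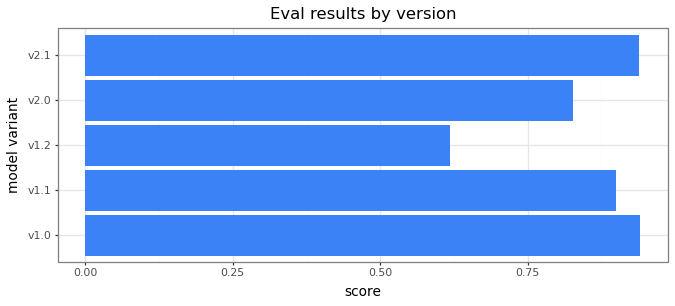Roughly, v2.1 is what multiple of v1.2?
v2.1 ≈ 0.9, v1.2 ≈ 0.6; 0.9/0.6 ≈ 1.5.

≈ 1.5×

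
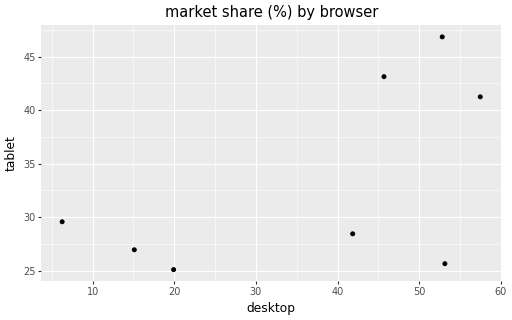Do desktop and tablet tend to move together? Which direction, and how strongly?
positive, moderate

Points are positively correlated; moderate (|r| ≈ 0.6).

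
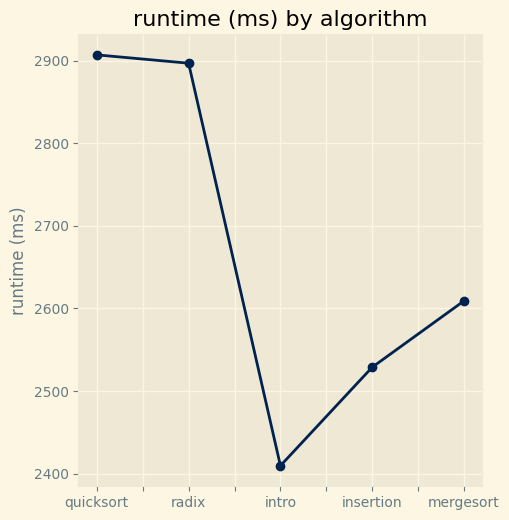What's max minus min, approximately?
≈ 500

Max quicksort ≈ 2900, min intro ≈ 2400; range ≈ 500.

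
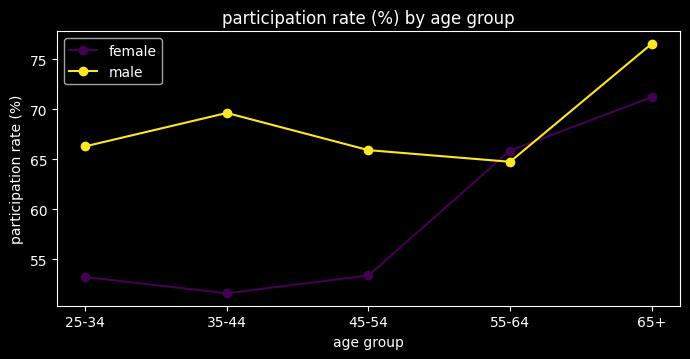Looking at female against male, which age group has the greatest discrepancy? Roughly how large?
35-44: female ≈ 50, male ≈ 70 → gap ≈ 20. Next-largest (25-34) is only ≈ 10.

35-44, ≈ 20 %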